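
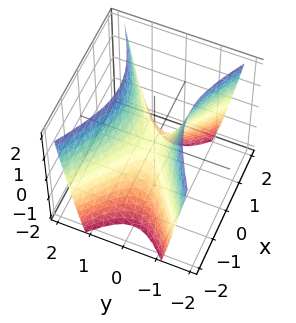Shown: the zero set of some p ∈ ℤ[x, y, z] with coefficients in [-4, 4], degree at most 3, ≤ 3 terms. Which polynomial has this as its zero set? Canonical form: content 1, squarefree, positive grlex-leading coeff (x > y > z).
x^2 - 2*y^2 + z

The degree is 2 — a hyperbolic paraboloid; a quadric.
Symmetries: mirror symmetry x ↦ −x ⇒ only even powers of x; mirror symmetry y ↦ −y ⇒ only even powers of y.
Against the integer gridlines: it crosses the y-axis at the gridline y = 0; one x-axis crossing is at x = 0.
Matching integer coefficients to the picture gives p.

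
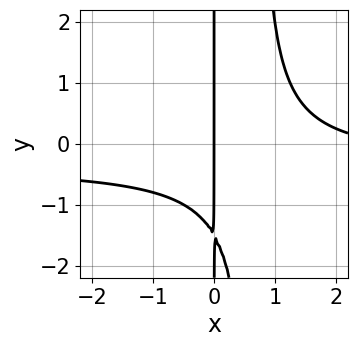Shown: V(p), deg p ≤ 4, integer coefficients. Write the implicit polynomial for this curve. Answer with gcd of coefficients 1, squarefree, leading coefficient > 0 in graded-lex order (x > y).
3*x^2*y + x^2 - 2*x*y - 3*x

The degree is 3 — no degree-2 curve has this shape.
From the axis intercepts and sections: it crosses the x-axis at the gridline x = 0; the visible y-axis segment lies entirely on the curve.
The integer polynomial consistent with all of this is the stated p.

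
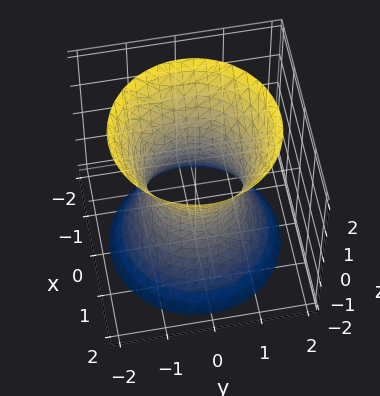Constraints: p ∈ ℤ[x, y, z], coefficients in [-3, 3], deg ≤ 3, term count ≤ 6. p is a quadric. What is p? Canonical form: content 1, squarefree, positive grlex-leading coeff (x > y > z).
2*x^2 + 2*y^2 - z^2 - 2

1. Degree: one connected sheet with a waist; a quadric, so deg p = 2.
2. Symmetries: rotational symmetry about the z-axis ⇒ p depends on x, y only through x² + y²; it's symmetric under z → −z, forcing even powers of z.
3. Checking where it meets the axes: the x-axis gridline crossings are at x ∈ {-1, 1}; a circular section at z = 2 has radius between 1 and 2; the surface avoids every integer z-axis point in the box.
4. The integer polynomial consistent with all of this is the stated p. Check: (0, 1, 0) on the y-axis lies on the surface, and p(0, 1, 0) = 0. ✓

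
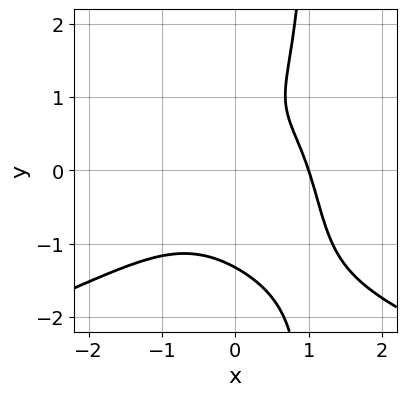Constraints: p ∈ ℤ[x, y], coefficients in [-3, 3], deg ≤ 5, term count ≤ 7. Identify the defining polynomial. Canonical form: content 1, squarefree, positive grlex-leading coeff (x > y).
deg p = 4. No degree-3 curve has this shape.
From the visible intercepts: it crosses the x-axis at the gridline x = 1.
These observations pin down the coefficients.

x*y^3 + x^3 - y^3 + y - 1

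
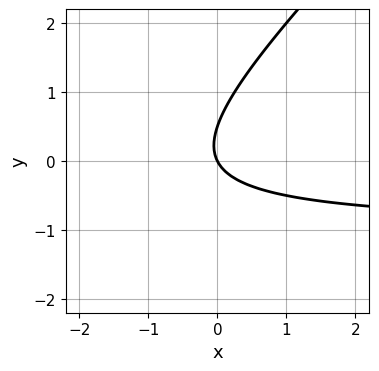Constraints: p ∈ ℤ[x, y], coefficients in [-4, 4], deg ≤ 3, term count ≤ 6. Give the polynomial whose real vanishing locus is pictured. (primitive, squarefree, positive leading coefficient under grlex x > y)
2*x*y - 2*y^2 + 2*x + y

1. The degree is 2 — no degree-1 curve has this shape.
2. Reading off the gridlines: it meets the y-axis at y = 0 (among the integer gridlines); one x-axis crossing is at x = 0.
3. Putting this together gives p.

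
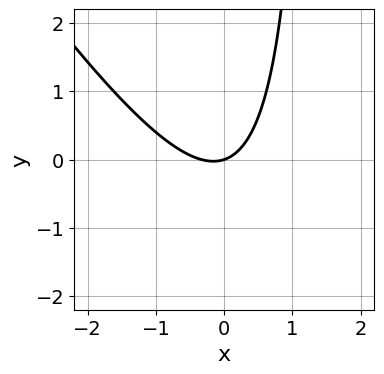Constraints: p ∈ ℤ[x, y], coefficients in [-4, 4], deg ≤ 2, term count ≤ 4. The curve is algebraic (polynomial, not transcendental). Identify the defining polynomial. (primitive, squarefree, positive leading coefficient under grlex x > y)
3*x^2 + 2*x*y + x - 3*y

1. deg p = 2.
2. Against the integer gridlines: it crosses the x-axis at the gridline x = 0; one y-axis crossing is at y = 0.
3. Solving for integer coefficients yields p as stated.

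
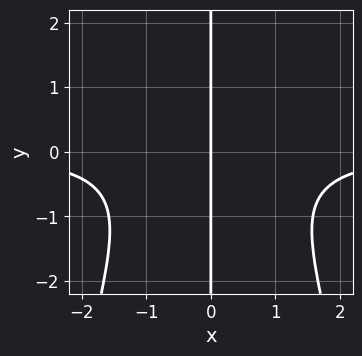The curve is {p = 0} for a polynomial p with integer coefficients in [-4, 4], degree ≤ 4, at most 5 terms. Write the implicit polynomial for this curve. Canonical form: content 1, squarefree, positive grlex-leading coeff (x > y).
Degree: no degree-3 curve has this shape, so deg p = 4.
Checking where it meets the axes: one x-axis crossing is at x = 0; every point of the y-axis in the box is on the curve.
Together with the visible shape, these determine p as stated.

2*x^3*y + 2*x*y^2 + 3*x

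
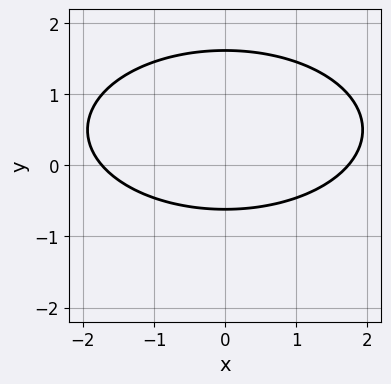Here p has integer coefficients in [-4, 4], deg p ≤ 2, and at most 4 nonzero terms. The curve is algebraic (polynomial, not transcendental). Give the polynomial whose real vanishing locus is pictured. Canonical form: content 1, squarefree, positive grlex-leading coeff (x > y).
(a) Degree: no degree-1 curve has this shape, so deg p = 2.
(b) Symmetries: mirror symmetry x ↦ −x ⇒ only even powers of x.
(c) Assembling these constraints gives the stated polynomial.

x^2 + 3*y^2 - 3*y - 3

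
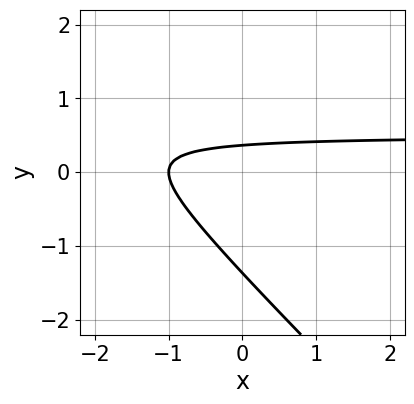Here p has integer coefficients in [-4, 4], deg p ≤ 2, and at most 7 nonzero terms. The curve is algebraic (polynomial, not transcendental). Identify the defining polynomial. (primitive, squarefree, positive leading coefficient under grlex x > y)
2*x*y + 2*y^2 - x + 2*y - 1

1. The degree is 2 — a generic line meets the curve in up to 2 points.
2. Checking where it meets the axes: it meets the x-axis at x = -1 (among the integer gridlines).
3. Fitting integer coefficients to these (and the overall shape) gives p.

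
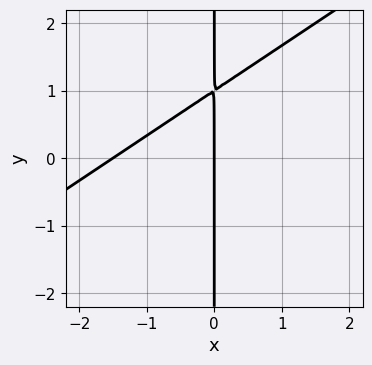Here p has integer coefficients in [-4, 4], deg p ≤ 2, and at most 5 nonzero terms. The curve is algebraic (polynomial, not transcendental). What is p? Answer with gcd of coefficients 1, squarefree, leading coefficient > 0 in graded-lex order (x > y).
First, the degree is 2 — no degree-1 curve has this shape.
Next, against the integer gridlines: it meets the x-axis at x = 0 (among the integer gridlines); every point of the y-axis in the box is on the curve.
Finally, solving for integer coefficients yields p as stated.

2*x^2 - 3*x*y + 3*x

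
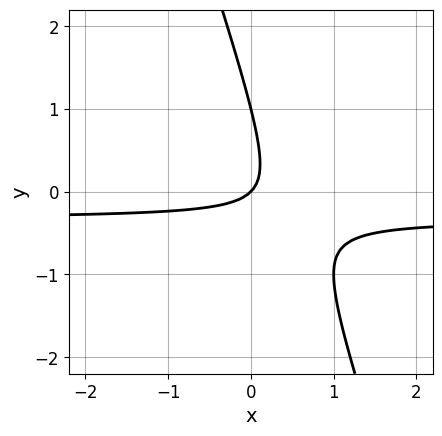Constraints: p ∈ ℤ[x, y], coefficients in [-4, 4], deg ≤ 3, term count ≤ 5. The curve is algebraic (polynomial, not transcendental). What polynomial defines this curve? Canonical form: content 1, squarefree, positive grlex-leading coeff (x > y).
Degree: no degree-1 curve has this shape, so deg p = 2.
Against the integer gridlines: it crosses the x-axis at the gridline x = 0; the y-axis gridline crossings are at y ∈ {0, 1}.
These observations pin down the coefficients.

3*x*y + y^2 + x - y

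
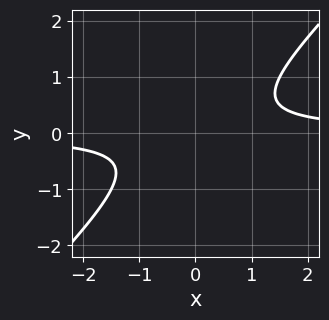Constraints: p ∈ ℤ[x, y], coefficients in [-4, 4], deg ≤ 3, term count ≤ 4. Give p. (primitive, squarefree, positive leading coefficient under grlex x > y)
2*x*y - 2*y^2 - 1

(a) The degree is 2 — a generic line meets the curve in up to 2 points.
(b) From the visible intercepts: the curve avoids every integer y-axis point in the box; it misses every integer gridline on the x-axis.
(c) Solving for integer coefficients yields p as stated.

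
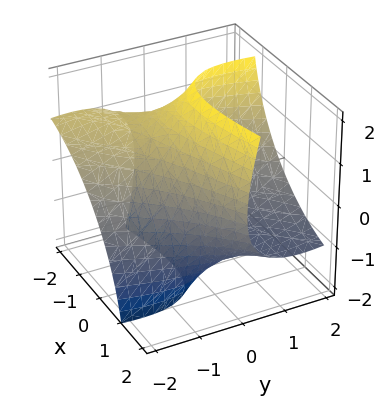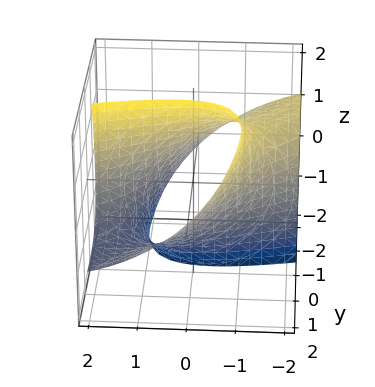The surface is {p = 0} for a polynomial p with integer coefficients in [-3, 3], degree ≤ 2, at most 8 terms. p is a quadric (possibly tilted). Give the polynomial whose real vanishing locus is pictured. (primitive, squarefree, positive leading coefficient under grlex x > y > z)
x^2 - 3*x*y + y^2 - 3*y*z + z^2 - 3

The degree is 2 — no degree-1 surface has this shape.
The integer polynomial consistent with all of this is the stated p.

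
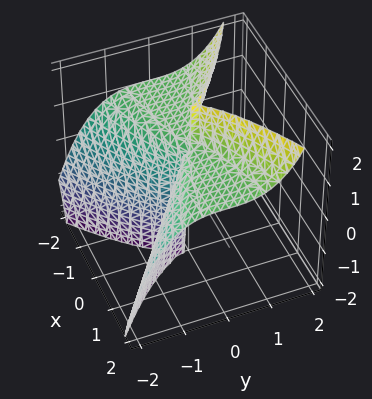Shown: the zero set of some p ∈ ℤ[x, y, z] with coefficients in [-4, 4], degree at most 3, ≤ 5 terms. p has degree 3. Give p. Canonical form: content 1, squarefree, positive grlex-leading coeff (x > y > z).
x^2*z - y^3 - x^2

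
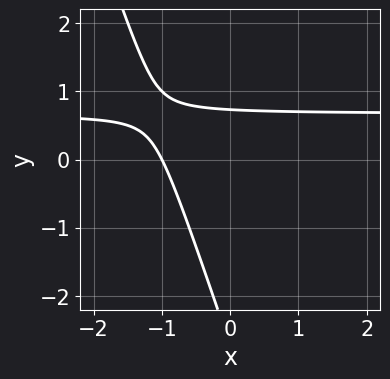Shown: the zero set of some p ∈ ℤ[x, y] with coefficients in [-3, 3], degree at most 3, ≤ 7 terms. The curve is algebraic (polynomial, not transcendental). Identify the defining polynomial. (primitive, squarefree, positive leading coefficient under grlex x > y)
3*x*y + y^2 - 2*x + 2*y - 2

1. The degree is 2 — no degree-1 curve has this shape.
2. From the visible intercepts: it crosses the x-axis at the gridline x = -1.
3. Putting this together gives p.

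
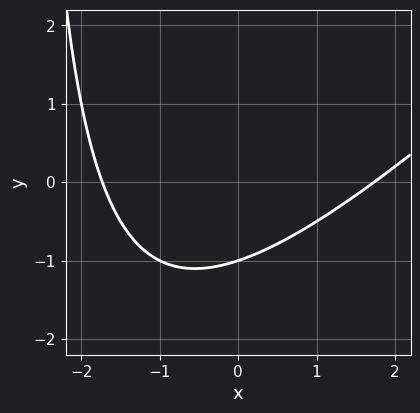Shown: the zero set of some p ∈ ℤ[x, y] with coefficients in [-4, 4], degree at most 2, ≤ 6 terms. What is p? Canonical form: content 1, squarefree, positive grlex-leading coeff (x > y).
1. Degree: no degree-1 curve has this shape, so deg p = 2.
2. From the visible intercepts: it meets the y-axis at y = -1 (among the integer gridlines).
3. These observations pin down the coefficients.

x^2 - x*y - 3*y - 3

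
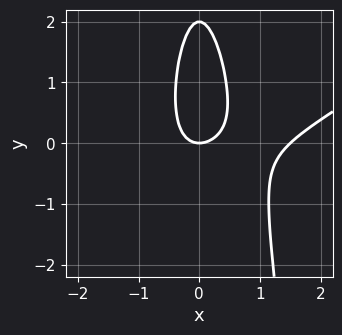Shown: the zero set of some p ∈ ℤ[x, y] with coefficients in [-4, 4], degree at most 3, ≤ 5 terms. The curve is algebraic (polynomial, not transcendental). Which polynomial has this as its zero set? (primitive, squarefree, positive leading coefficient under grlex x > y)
1. Degree: no degree-2 curve has this shape, so deg p = 3.
2. Reading off the gridlines: among the integer gridlines, it crosses the y-axis at y ∈ {0, 2}; it crosses the x-axis at the gridline x = 0.
3. Together with the visible shape, these determine p as stated.

2*x^3 - 3*x^2*y - 3*x^2 - y^2 + 2*y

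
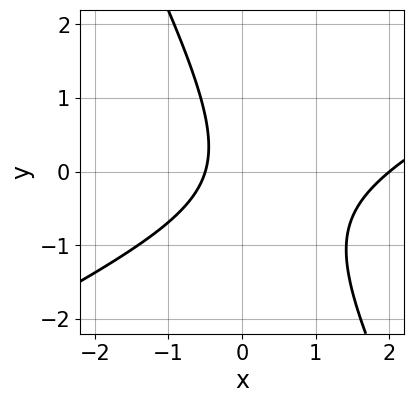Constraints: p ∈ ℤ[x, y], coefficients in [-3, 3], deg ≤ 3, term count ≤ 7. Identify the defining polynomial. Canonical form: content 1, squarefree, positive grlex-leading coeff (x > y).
(a) deg p = 2.
(b) From the visible intercepts: it crosses the x-axis at the gridline x = 2; no y-intercept at any integer in the box.
(c) Solving for integer coefficients yields p as stated.

2*x^2 - 3*x*y - 2*y^2 - 3*x - 2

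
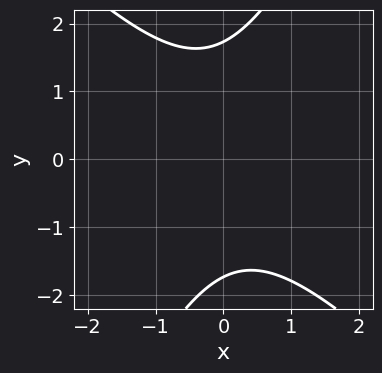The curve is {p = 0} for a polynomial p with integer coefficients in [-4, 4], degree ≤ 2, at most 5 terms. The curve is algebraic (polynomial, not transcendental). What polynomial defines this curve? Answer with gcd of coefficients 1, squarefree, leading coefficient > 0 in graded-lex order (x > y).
2*x^2 + x*y - y^2 + 3

(a) deg p = 2.
(b) From the visible intercepts: it misses every integer gridline on the x-axis.
(c) Fitting integer coefficients to these (and the overall shape) gives p.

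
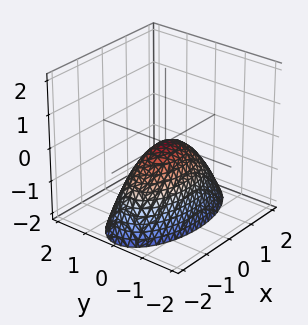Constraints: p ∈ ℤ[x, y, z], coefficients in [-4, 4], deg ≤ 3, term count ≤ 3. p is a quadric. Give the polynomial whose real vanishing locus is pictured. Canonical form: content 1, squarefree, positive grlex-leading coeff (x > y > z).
The degree is 2 — a single bowl opening along one axis; a quadric.
Symmetries: the y ↦ −y reflection is a symmetry, so y appears only in even powers; it's symmetric under x → −x, forcing even powers of x.
Observable constraints: it crosses the x-axis at the gridline x = 0; it crosses the y-axis at the gridline y = 0.
Fitting integer coefficients to these (and the overall shape) gives p.

x^2 + 3*y^2 + 2*z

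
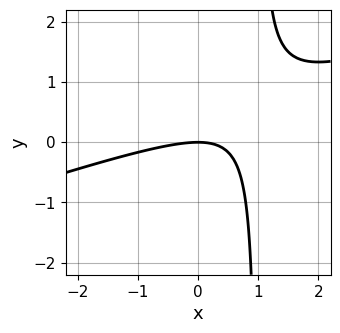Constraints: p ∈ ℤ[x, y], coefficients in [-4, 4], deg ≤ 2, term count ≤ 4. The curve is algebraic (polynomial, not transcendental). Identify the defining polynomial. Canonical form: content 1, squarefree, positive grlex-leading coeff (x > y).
x^2 - 3*x*y + 3*y

1. deg p = 2. The shape is more complex than any degree-1 curve.
2. From the axis intercepts and sections: one y-axis crossing is at y = 0; it crosses the x-axis at the gridline x = 0.
3. Fitting integer coefficients to these (and the overall shape) gives p.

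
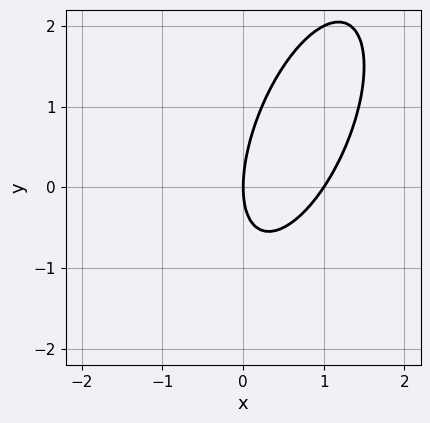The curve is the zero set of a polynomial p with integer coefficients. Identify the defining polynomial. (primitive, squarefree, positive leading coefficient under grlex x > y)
3*x^2 - 2*x*y + y^2 - 3*x

First, the degree is 2 — the shape is more complex than any degree-1 curve.
Next, checking where it meets the axes: it meets the y-axis at y = 0 (among the integer gridlines); among the integer gridlines, it crosses the x-axis at x ∈ {0, 1}.
Finally, the integer polynomial consistent with all of this is the stated p.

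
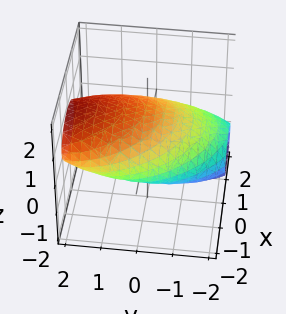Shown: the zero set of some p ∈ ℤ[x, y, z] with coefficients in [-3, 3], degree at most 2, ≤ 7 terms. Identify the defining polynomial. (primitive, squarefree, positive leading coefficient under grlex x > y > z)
deg p = 2. The shape is more complex than any degree-1 surface.
Observable constraints: the z-axis gridline crossings are at z ∈ {-1, 1}.
Assembling these constraints gives the stated polynomial.

x^2 + x*y + y^2 - 2*y*z + 2*z^2 - 2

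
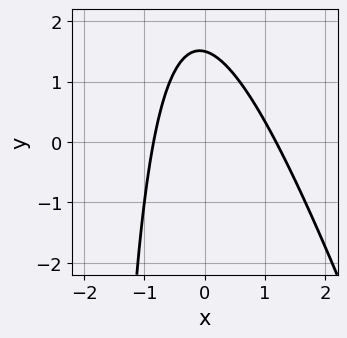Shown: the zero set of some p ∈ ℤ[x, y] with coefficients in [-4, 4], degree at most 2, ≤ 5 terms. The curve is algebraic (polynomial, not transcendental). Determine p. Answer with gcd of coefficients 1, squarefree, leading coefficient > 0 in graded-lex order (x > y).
3*x^2 + x*y - x + 2*y - 3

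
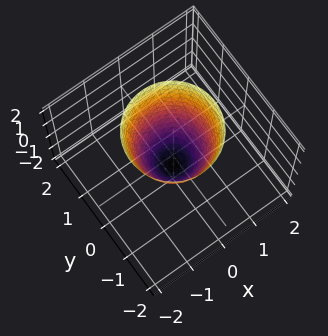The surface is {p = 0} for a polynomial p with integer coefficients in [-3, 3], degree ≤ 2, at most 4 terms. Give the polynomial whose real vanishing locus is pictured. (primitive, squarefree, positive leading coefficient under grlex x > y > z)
First, deg p = 2. No degree-1 surface has this shape.
Then, symmetry: the surface is invariant under rotation about z: p = q(x² + y², z).
Next, from the visible intercepts: a circular section at z = 2 has radius between 1 and 2; one z-axis crossing is at z = -1.
Finally, solving for integer coefficients yields p as stated.

2*x^2 + 2*y^2 - z - 1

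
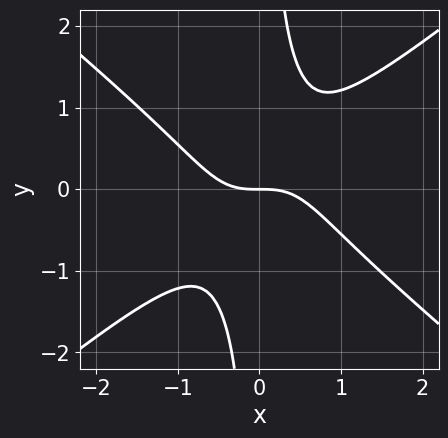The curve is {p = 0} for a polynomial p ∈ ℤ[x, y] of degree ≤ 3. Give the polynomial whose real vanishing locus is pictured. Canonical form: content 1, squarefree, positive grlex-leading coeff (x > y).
2*x^3 - 3*x*y^2 + 2*y

(a) deg p = 3.
(b) Reading off the gridlines: it crosses the y-axis at the gridline y = 0; it meets the x-axis at x = 0 (among the integer gridlines).
(c) Putting this together gives p.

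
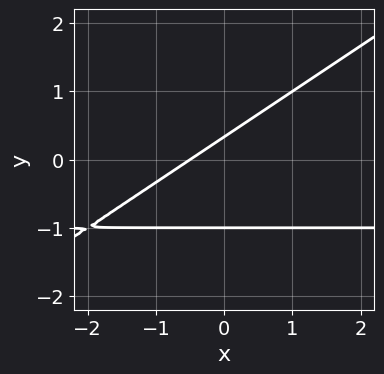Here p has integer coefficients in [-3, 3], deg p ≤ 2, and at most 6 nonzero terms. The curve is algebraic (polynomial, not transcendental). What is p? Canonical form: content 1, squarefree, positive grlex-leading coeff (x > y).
1. The degree is 2 — a generic line meets the curve in up to 2 points.
2. Against the integer gridlines: one y-axis crossing is at y = -1.
3. Fitting integer coefficients to these (and the overall shape) gives p.

2*x*y - 3*y^2 + 2*x - 2*y + 1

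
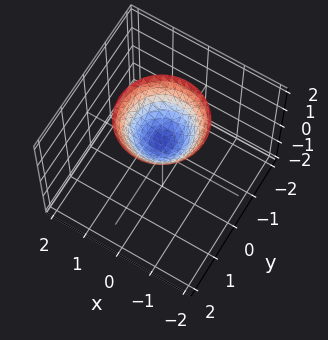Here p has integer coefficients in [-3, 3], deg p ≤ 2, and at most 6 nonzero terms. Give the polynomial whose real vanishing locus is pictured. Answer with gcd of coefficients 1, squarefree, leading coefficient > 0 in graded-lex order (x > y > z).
3*x^2 + 3*y^2 - 3*z + 2

Degree: no degree-1 surface has this shape, so deg p = 2.
Symmetry: every cross-section ⟂ z is a circle, so x, y appear only via x² + y².
Against the integer gridlines: no x-intercept at any integer in the box; a circular section at z = 2 has radius between 1 and 2; no y-intercept at any integer in the box.
These observations pin down the coefficients.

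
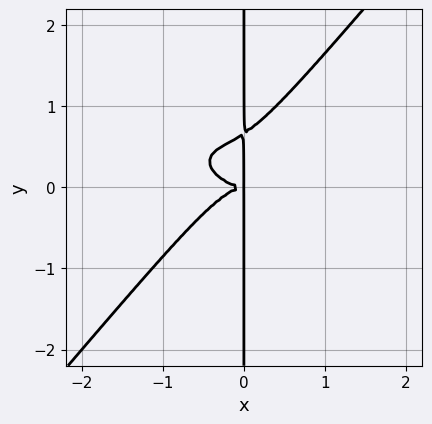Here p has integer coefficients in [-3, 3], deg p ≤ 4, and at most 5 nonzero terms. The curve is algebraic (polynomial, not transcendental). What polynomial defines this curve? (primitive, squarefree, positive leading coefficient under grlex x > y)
x^4 + x^3*y + 2*x^2*y^2 - 3*x*y^3 + 2*x*y^2

(a) deg p = 4. No degree-3 curve has this shape.
(b) Checking where it meets the axes: the visible y-axis segment lies entirely on the curve.
(c) Assembling these constraints gives the stated polynomial.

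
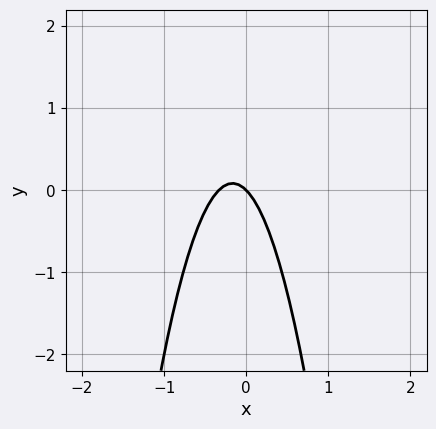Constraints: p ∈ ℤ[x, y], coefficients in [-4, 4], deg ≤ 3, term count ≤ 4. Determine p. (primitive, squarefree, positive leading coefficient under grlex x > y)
deg p = 2.
Checking where it meets the axes: it crosses the y-axis at the gridline y = 0; it crosses the x-axis at the gridline x = 0.
The integer polynomial consistent with all of this is the stated p.

3*x^2 + x + y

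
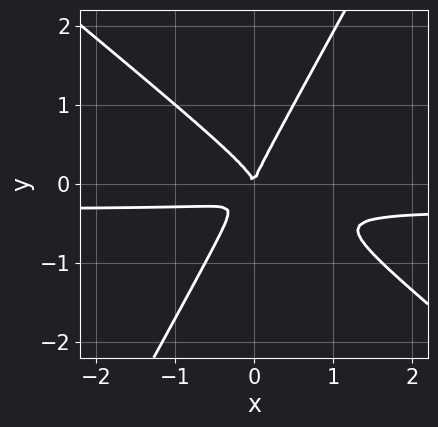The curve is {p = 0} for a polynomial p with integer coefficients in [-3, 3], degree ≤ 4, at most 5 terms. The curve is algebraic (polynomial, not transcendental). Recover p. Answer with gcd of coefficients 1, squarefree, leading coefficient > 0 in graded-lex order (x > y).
(a) deg p = 3.
(b) Reading off the gridlines: it crosses the x-axis at the gridline x = 0; it meets the y-axis at y = 0 (among the integer gridlines).
(c) Assembling these constraints gives the stated polynomial.

3*x^2*y + 2*x*y^2 - 2*y^3 + x^2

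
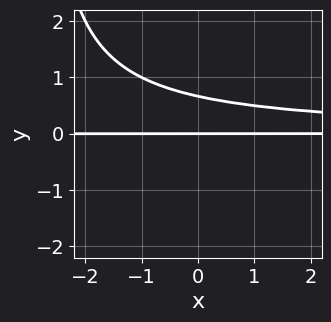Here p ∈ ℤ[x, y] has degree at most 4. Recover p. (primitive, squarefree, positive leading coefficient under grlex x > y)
1. deg p = 3.
2. From the axis intercepts and sections: every point of the x-axis in the box is on the curve; one y-axis crossing is at y = 0.
3. Putting this together gives p.

x*y^2 + 3*y^2 - 2*y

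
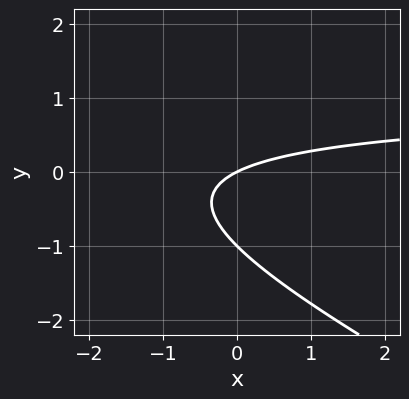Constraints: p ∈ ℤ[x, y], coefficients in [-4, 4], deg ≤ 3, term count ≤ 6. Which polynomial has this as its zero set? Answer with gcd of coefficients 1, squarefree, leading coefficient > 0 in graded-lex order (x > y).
x*y + 2*y^2 - x + 2*y

1. deg p = 2.
2. From the visible intercepts: it crosses the x-axis at the gridline x = 0; among the integer gridlines, it crosses the y-axis at y ∈ {-1, 0}.
3. These observations pin down the coefficients.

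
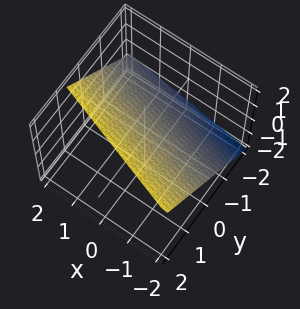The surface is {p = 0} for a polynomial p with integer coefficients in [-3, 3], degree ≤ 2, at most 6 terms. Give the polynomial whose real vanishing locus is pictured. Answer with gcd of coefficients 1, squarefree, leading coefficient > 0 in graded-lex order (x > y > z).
x + 3*y - 3*z + 2

1. The degree is 1 — every cross-section is a straight line — this is a plane.
2. Checking where it meets the axes: it meets the x-axis at x = -2 (among the integer gridlines).
3. Fitting integer coefficients to these (and the overall shape) gives p.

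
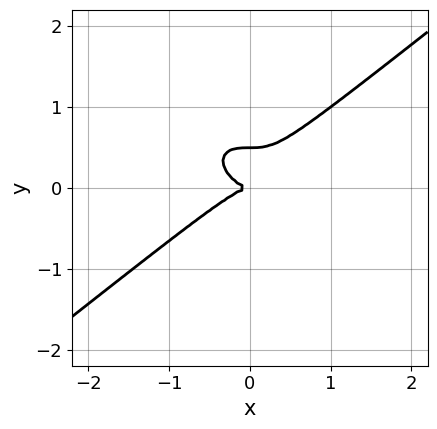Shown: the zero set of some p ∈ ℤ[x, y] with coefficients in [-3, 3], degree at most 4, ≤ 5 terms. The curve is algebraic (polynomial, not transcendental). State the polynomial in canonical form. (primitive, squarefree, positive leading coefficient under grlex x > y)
x^3 - 2*y^3 + y^2

The degree is 3 — a generic line meets the curve in up to 3 points.
Against the integer gridlines: one x-axis crossing is at x = 0; one y-axis crossing is at y = 0.
Matching integer coefficients to the picture gives p.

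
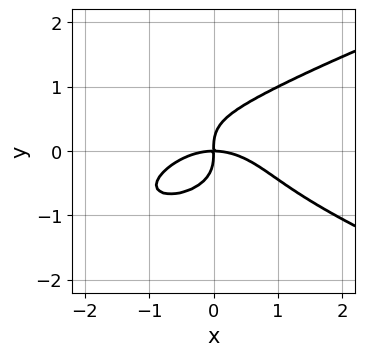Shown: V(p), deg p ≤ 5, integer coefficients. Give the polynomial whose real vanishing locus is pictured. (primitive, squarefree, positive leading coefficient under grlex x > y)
3*y^4 - x^3 - 2*x*y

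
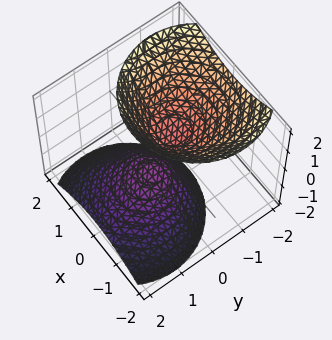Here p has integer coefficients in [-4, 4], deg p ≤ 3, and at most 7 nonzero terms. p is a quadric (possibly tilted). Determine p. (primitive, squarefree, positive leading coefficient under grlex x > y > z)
3*x^2 + 3*y^2 + 3*y*z - 2*z^2 + 1

(a) I count 2 distinct pieces. Treating them together as one polynomial.
(b) The degree is 2 — the shape is more complex than any degree-1 surface.
(c) Against the integer gridlines: no y-intercept at any integer in the box; it misses every integer gridline on the x-axis.
(d) Assembling these constraints gives the stated polynomial.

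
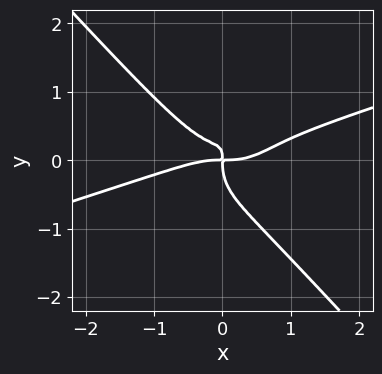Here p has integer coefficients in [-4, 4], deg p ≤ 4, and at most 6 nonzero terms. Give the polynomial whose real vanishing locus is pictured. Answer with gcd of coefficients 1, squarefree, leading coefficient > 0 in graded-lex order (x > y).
x^4 - 3*x^3*y - 3*y^4 + 3*x*y^2 - x*y

deg p = 4.
Reading off the gridlines: it meets the y-axis at y = 0 (among the integer gridlines); it meets the x-axis at x = 0 (among the integer gridlines).
Assembling these constraints gives the stated polynomial.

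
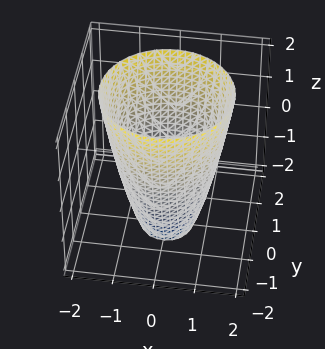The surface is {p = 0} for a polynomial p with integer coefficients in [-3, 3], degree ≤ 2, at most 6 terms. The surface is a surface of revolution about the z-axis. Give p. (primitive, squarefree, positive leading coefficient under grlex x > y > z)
First, the degree is 2 — no degree-1 surface has this shape.
Then, symmetry: every cross-section ⟂ z is a circle, so x, y appear only via x² + y².
Then, from the axis intercepts and sections: a circular section at z = 0 has radius between 1 and 2; the surface avoids every integer z-axis point in the box.
Finally, together with the visible shape, these determine p as stated.

2*x^2 + 2*y^2 - z - 3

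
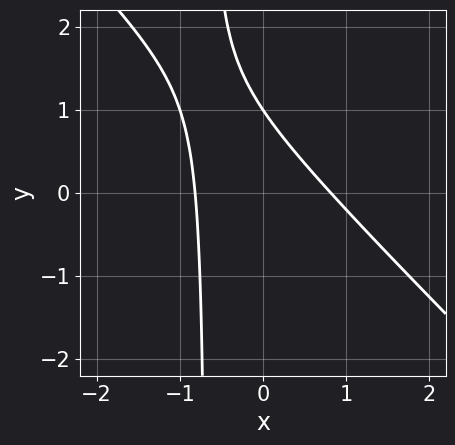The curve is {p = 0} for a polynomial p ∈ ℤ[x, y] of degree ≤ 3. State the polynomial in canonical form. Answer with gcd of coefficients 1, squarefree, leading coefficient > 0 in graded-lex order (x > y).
3*x^2 + 3*x*y + 2*y - 2

1. Degree: no degree-1 curve has this shape, so deg p = 2.
2. Checking where it meets the axes: it meets the y-axis at y = 1 (among the integer gridlines).
3. These observations pin down the coefficients.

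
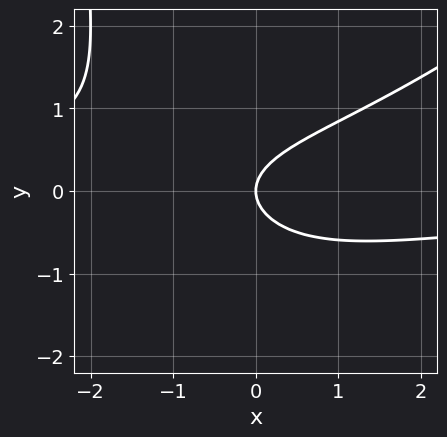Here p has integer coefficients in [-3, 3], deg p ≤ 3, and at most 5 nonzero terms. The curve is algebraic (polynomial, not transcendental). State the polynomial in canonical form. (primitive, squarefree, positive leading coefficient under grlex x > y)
x^2*y - x*y^2 - 3*y^2 + 2*x

(a) deg p = 3.
(b) Checking where it meets the axes: one x-axis crossing is at x = 0; it crosses the y-axis at the gridline y = 0.
(c) Putting this together gives p.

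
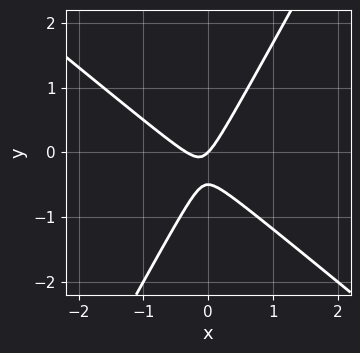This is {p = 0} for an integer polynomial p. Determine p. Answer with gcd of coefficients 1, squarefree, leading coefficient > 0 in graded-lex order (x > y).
3*x^2 + 2*x*y - 2*y^2 + x - y

1. deg p = 2.
2. From the visible intercepts: it meets the x-axis at x = 0 (among the integer gridlines); one y-axis crossing is at y = 0.
3. Fitting integer coefficients to these (and the overall shape) gives p.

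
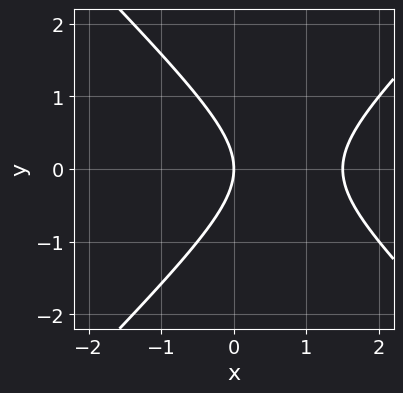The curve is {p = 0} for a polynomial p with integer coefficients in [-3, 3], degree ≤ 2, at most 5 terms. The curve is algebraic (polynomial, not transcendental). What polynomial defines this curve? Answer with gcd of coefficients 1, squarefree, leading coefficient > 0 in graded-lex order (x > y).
2*x^2 - 2*y^2 - 3*x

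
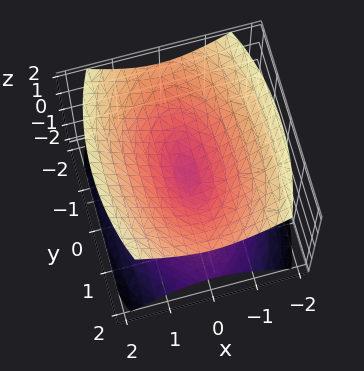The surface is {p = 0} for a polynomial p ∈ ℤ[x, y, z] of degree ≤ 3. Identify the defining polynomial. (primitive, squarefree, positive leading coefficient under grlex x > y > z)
3*x^2 + y^2 - 3*z^2

(a) I count 2 distinct pieces. Treating them together as one polynomial.
(b) The degree is 2 — a double cone through the origin; a quadric.
(c) Symmetries: the x ↦ −x reflection is a symmetry, so x appears only in even powers; the z ↦ −z reflection is a symmetry, so z appears only in even powers; the y ↦ −y reflection is a symmetry, so y appears only in even powers.
(d) From the axis intercepts and sections: it crosses the x-axis at the gridline x = 0; one y-axis crossing is at y = 0.
(e) Together with the visible shape, these determine p as stated.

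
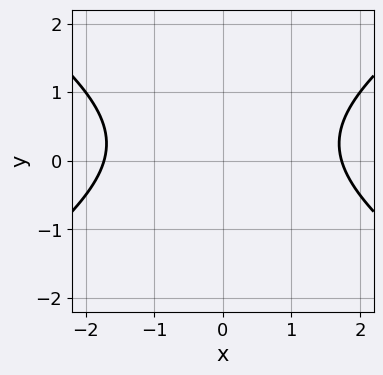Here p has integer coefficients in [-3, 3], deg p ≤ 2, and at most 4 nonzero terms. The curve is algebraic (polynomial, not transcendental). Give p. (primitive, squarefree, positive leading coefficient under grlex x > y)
deg p = 2. No degree-1 curve has this shape.
Symmetries: mirror symmetry x ↦ −x ⇒ only even powers of x.
Observable constraints: no y-intercept at any integer in the box.
The integer polynomial consistent with all of this is the stated p.

x^2 - 2*y^2 + y - 3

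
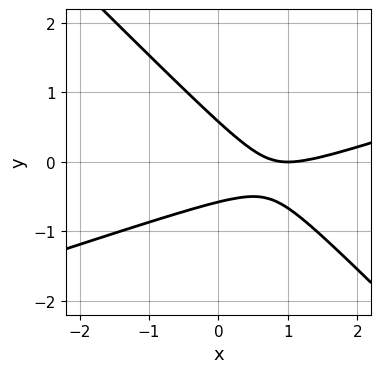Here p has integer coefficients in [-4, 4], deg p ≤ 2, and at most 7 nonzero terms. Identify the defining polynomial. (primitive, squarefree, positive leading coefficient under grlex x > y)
The degree is 2 — a generic line meets the curve in up to 2 points.
Reading off the gridlines: one x-axis crossing is at x = 1.
Solving for integer coefficients yields p as stated.

x^2 - 2*x*y - 3*y^2 - 2*x + 1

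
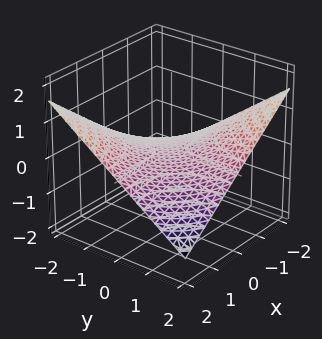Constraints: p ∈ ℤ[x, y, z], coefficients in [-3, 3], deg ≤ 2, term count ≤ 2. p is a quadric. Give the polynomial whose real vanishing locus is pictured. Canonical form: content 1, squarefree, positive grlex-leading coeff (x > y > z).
1. The degree is 2 — a saddle surface; a quadric.
2. Checking where it meets the axes: it meets the z-axis at z = 0 (among the integer gridlines); every point of the x-axis in the box is on the surface; the visible y-axis segment lies entirely on the surface.
3. Putting this together gives p.

x*y + 3*z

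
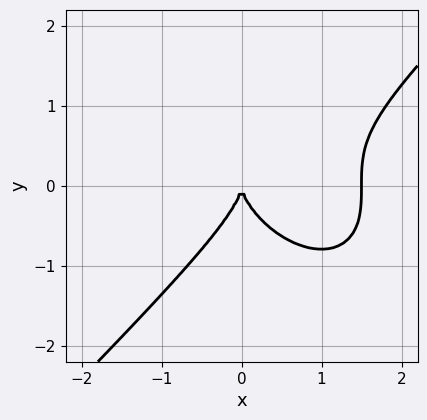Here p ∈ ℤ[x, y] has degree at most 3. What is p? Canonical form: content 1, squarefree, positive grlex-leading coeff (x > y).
1. The degree is 3 — the shape is more complex than any degree-2 curve.
2. From the visible intercepts: one y-axis crossing is at y = 0; one x-axis crossing is at x = 0.
3. Fitting integer coefficients to these (and the overall shape) gives p.

2*x^3 - 2*y^3 - 3*x^2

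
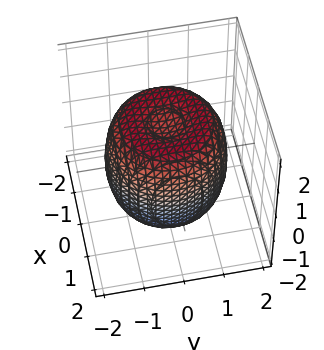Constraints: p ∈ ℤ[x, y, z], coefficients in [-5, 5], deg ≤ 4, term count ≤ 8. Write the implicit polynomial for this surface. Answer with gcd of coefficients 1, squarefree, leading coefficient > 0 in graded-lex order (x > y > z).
1. The degree is 4 — a generic line meets the surface in up to 4 points.
2. Symmetries: rotational symmetry about the z-axis ⇒ p depends on x, y only through x² + y².
3. From the axis intercepts and sections: a circular section at z = 0 has radius between 1 and 2.
4. Fitting integer coefficients to these (and the overall shape) gives p.

2*x^4 + 4*x^2*y^2 + 2*y^4 - 3*x^2 - 3*y^2 + 2*z^2 - 3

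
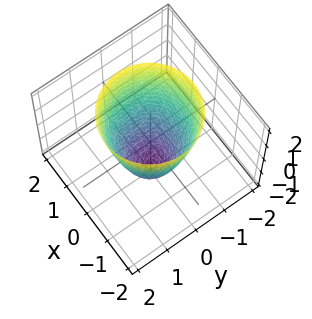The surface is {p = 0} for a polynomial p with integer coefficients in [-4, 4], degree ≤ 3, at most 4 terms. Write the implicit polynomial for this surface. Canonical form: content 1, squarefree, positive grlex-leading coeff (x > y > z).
2*x^2 + 2*y^2 - z - 2

(a) deg p = 2. The shape is more complex than any degree-1 surface.
(b) By symmetry, the z-axis is an axis of rotation, so x and y enter only as x² + y².
(c) From the visible intercepts: among the integer gridlines, it crosses the x-axis at x ∈ {-1, 1}; one z-axis crossing is at z = -2.
(d) Together with the visible shape, these determine p as stated. Check: (0, -1, 0) on the y-axis lies on the surface, and p(0, -1, 0) = 0. ✓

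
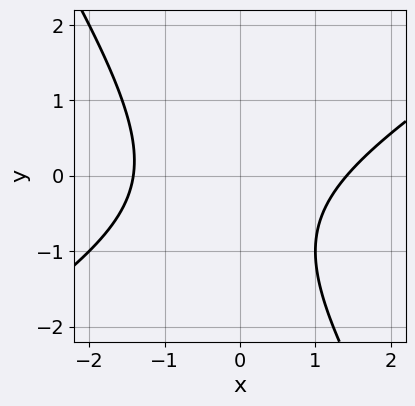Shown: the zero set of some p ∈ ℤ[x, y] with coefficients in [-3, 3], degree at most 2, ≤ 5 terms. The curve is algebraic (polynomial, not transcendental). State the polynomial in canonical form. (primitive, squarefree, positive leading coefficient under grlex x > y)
First, degree: a generic line meets the curve in up to 2 points, so deg p = 2.
Then, checking where it meets the axes: the curve avoids every integer y-axis point in the box.
Finally, solving for integer coefficients yields p as stated.

x^2 - x*y - y^2 - y - 2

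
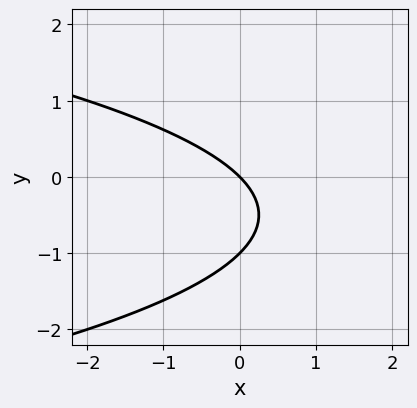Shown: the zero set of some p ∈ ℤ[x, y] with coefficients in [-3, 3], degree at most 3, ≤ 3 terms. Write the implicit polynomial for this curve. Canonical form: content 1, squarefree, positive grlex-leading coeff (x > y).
deg p = 2. No degree-1 curve has this shape.
Observable constraints: among the integer gridlines, it crosses the y-axis at y ∈ {-1, 0}; one x-axis crossing is at x = 0.
Assembling these constraints gives the stated polynomial.

y^2 + x + y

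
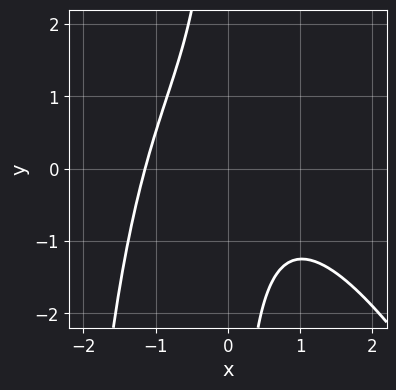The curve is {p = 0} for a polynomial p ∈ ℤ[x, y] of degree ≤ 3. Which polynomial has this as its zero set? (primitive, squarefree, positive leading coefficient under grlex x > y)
2*x^3 + x^2*y + 3*x*y + 3

1. Degree: the shape is more complex than any degree-2 curve, so deg p = 3.
2. Checking where it meets the axes: it misses every integer gridline on the y-axis.
3. Solving for integer coefficients yields p as stated.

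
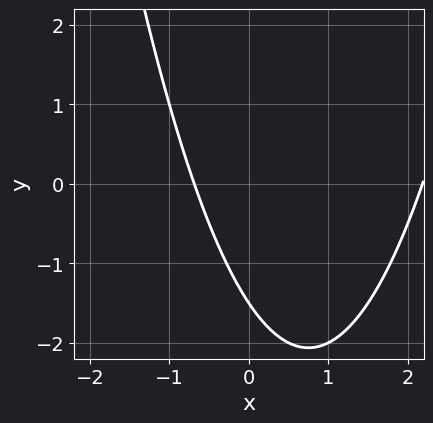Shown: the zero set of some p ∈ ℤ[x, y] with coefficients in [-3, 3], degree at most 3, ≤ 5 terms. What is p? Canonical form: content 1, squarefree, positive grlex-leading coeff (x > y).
First, the degree is 2 — a generic line meets the curve in up to 2 points.
Finally, the integer polynomial consistent with all of this is the stated p.

2*x^2 - 3*x - 2*y - 3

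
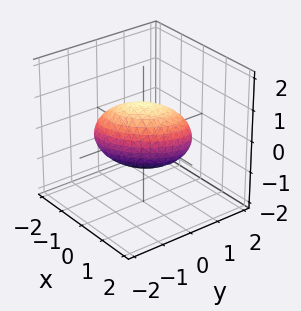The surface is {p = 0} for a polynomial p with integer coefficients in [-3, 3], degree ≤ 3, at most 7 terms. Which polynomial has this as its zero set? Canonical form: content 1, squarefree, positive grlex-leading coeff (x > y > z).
(a) deg p = 2. The shape is more complex than any degree-1 surface.
(b) Checking where it meets the axes: the y-axis gridline crossings are at y ∈ {-1, 1}; the z-axis gridline crossings are at z ∈ {-1, 1}; among the integer gridlines, it crosses the x-axis at x ∈ {-1, 1}.
(c) Together with the visible shape, these determine p as stated.

x^2 - x*y + y^2 + z^2 - 1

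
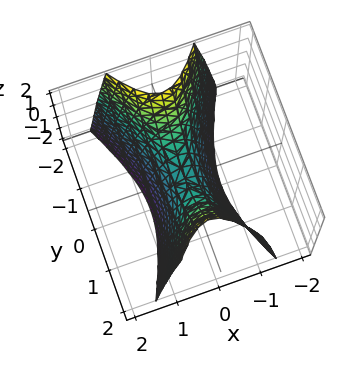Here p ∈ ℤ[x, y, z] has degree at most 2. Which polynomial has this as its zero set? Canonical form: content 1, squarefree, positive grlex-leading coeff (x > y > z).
3*x^2 - y^2 + z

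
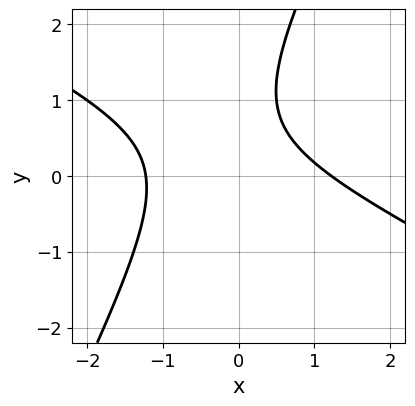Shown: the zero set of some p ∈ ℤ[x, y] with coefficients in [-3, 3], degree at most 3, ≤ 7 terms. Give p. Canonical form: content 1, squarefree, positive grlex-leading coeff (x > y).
2*x^2 + 3*x*y - 2*y^2 + 3*y - 3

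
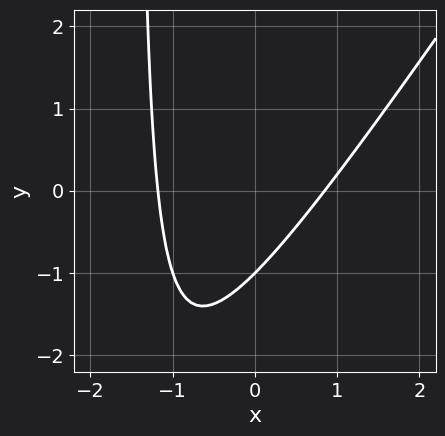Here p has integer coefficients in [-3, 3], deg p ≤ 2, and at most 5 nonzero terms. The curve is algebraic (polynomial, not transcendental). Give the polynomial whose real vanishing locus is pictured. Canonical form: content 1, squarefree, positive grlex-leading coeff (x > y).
1. Degree: no degree-1 curve has this shape, so deg p = 2.
2. Reading off the gridlines: it crosses the y-axis at the gridline y = -1.
3. The integer polynomial consistent with all of this is the stated p.

3*x^2 - 2*x*y + x - 3*y - 3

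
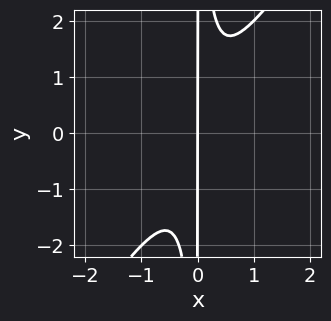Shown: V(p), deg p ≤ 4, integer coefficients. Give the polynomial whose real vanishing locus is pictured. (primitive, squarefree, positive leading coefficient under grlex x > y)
First, deg p = 3. A generic line meets the curve in up to 3 points.
Then, from the axis intercepts and sections: the visible y-axis segment lies entirely on the curve; it meets the x-axis at x = 0 (among the integer gridlines).
Finally, assembling these constraints gives the stated polynomial.

3*x^3 - 2*x^2*y + x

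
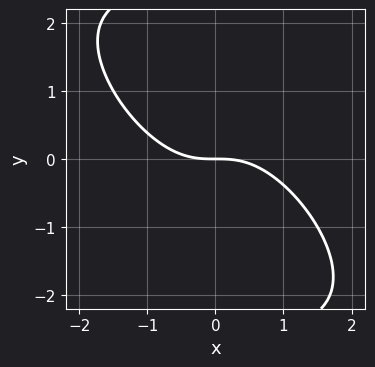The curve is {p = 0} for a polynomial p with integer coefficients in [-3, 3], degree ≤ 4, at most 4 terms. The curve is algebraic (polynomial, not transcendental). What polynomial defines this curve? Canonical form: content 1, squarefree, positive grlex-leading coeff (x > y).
2*x^3 + 3*x^2*y + 2*x*y^2 + 3*y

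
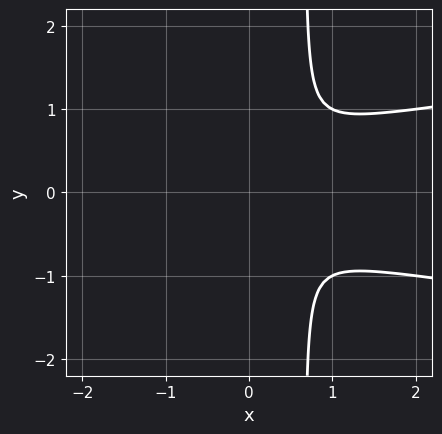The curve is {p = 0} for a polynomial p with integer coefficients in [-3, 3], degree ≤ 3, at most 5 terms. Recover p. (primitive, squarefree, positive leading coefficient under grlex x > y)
The degree is 3 — a generic line meets the curve in up to 3 points.
Symmetries: the y ↦ −y reflection is a symmetry, so y appears only in even powers.
Together with the visible shape, these determine p as stated.

3*x*y^2 - x^2 - 2*y^2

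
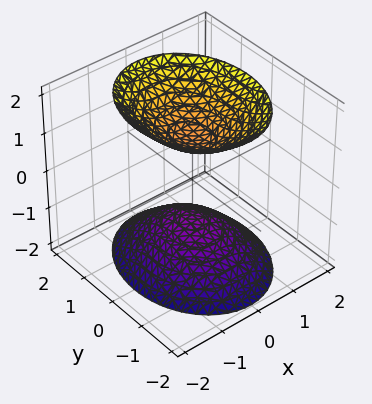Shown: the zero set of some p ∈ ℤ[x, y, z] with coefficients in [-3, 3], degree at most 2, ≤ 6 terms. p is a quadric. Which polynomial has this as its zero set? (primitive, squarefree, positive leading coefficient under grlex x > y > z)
3*x^2 + 2*y^2 - 2*z^2 + 2

The picture has 2 separate pieces. Treating them together as one polynomial.
The degree is 2 — two sheets facing apart; a quadric.
Symmetries: it's symmetric under x → −x, forcing even powers of x; mirror symmetry y ↦ −y ⇒ only even powers of y; mirror symmetry z ↦ −z ⇒ only even powers of z.
Observable constraints: no x-intercept at any integer in the box; no y-intercept at any integer in the box.
Matching integer coefficients to the picture gives p. Check: (0, 0, 1) on the z-axis lies on the surface, and p(0, 0, 1) = 0. ✓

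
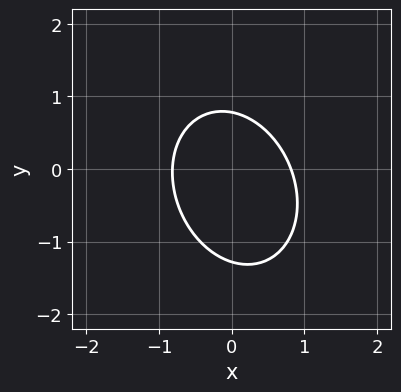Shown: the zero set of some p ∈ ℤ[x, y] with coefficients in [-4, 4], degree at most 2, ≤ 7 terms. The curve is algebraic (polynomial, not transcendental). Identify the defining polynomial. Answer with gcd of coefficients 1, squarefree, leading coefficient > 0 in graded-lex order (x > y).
3*x^2 + x*y + 2*y^2 + y - 2

(a) deg p = 2. The shape is more complex than any degree-1 curve.
(b) Matching integer coefficients to the picture gives p.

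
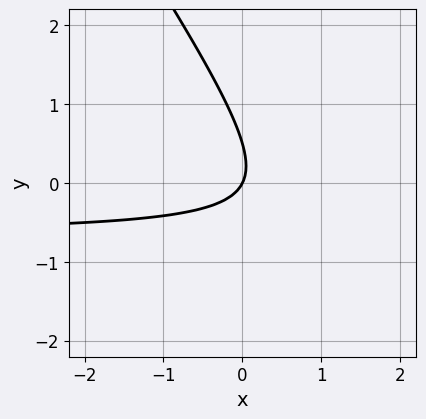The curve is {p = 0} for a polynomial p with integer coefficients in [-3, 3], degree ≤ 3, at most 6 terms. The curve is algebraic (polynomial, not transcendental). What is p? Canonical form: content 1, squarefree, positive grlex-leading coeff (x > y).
1. Degree: a generic line meets the curve in up to 2 points, so deg p = 2.
2. Observable constraints: one x-axis crossing is at x = 0; it crosses the y-axis at the gridline y = 0.
3. Matching integer coefficients to the picture gives p.

3*x*y + 2*y^2 + 2*x - y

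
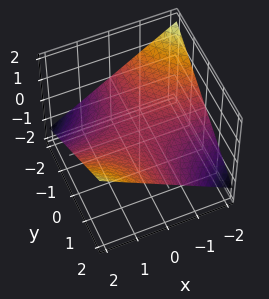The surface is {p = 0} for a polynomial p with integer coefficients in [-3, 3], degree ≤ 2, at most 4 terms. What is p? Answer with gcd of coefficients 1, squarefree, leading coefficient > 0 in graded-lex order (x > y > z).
(a) The degree is 2 — a hyperbolic paraboloid; a quadric.
(b) Checking where it meets the axes: every point of the y-axis in the box is on the surface; the visible x-axis segment lies entirely on the surface; it crosses the z-axis at the gridline z = 0.
(c) Assembling these constraints gives the stated polynomial.

x*y - 3*z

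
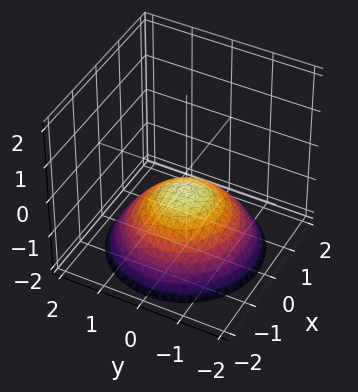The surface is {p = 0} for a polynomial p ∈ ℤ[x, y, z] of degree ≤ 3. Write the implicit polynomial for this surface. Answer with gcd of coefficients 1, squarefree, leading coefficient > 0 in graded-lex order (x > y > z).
Degree: no degree-1 surface has this shape, so deg p = 2.
By symmetry, every cross-section ⟂ z is a circle, so x, y appear only via x² + y².
Observable constraints: no y-intercept at any integer in the box; a circular section at z = -2 has radius between 1 and 2; it misses every integer gridline on the x-axis.
Solving for integer coefficients yields p as stated.

x^2 + y^2 + 2*z + 1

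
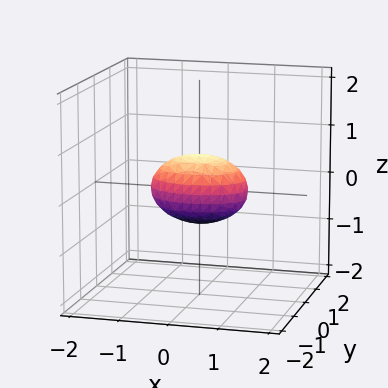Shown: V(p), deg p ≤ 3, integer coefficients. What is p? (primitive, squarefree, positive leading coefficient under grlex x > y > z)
First, degree: a closed, bounded, convex surface; a quadric, so deg p = 2.
Then, symmetries: it's symmetric under x → −x, forcing even powers of x; mirror symmetry y ↦ −y ⇒ only even powers of y; it's symmetric under z → −z, forcing even powers of z.
Then, from the axis intercepts and sections: the x-axis gridline crossings are at x ∈ {-1, 1}.
Finally, the integer polynomial consistent with all of this is the stated p.

x^2 + 2*y^2 + 2*z^2 - 1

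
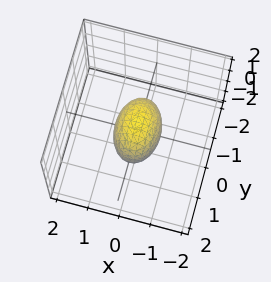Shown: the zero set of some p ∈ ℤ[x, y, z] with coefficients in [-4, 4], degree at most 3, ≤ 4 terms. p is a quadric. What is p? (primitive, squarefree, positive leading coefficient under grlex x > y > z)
First, degree: bounded and convex; a quadric, so deg p = 2.
Next, symmetries: the y ↦ −y reflection is a symmetry, so y appears only in even powers; it's symmetric under x → −x, forcing even powers of x; the z ↦ −z reflection is a symmetry, so z appears only in even powers.
Then, checking where it meets the axes: among the integer gridlines, it crosses the z-axis at z ∈ {-1, 1}; among the integer gridlines, it crosses the y-axis at y ∈ {-1, 1}.
Finally, fitting integer coefficients to these (and the overall shape) gives p.

2*x^2 + y^2 + z^2 - 1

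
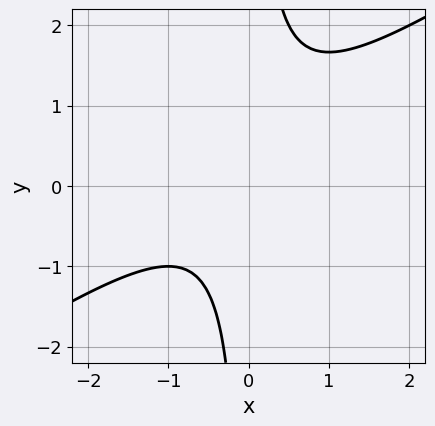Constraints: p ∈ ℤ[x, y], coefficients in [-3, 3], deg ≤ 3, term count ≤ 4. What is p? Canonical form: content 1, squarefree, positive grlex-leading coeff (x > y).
1. The degree is 2 — a generic line meets the curve in up to 2 points.
2. From the axis intercepts and sections: it misses every integer gridline on the y-axis; the curve avoids every integer x-axis point in the box.
3. Putting this together gives p.

2*x^2 - 3*x*y + x + 2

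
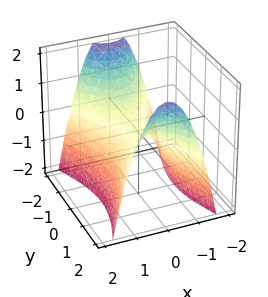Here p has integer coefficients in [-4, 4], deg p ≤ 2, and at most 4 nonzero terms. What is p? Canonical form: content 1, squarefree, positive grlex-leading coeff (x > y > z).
Degree: a saddle surface; a quadric, so deg p = 2.
Symmetries: it's symmetric under y → −y, forcing even powers of y; mirror symmetry x ↦ −x ⇒ only even powers of x.
Reading off the gridlines: it meets the z-axis at z = 0 (among the integer gridlines); one x-axis crossing is at x = 0; it meets the y-axis at y = 0 (among the integer gridlines).
Solving for integer coefficients yields p as stated.

3*x^2 - y^2 + 2*z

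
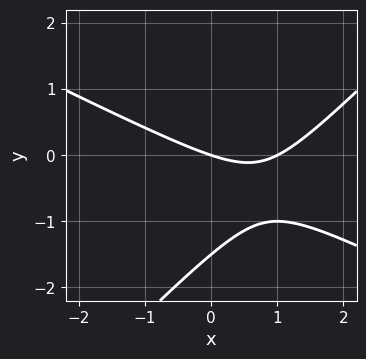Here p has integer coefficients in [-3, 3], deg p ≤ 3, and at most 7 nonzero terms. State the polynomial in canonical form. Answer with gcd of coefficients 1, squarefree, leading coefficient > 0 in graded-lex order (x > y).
x^2 + x*y - 2*y^2 - x - 3*y

First, the degree is 2 — no degree-1 curve has this shape.
Next, from the axis intercepts and sections: it meets the y-axis at y = 0 (among the integer gridlines); the x-axis gridline crossings are at x ∈ {0, 1}.
Finally, solving for integer coefficients yields p as stated.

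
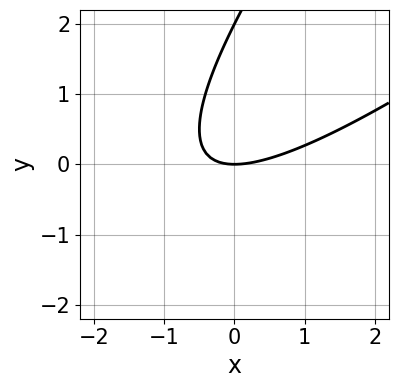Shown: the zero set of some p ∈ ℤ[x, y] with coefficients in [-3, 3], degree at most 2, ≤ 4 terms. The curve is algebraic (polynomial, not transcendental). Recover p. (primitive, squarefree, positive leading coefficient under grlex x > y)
x^2 - 2*x*y + y^2 - 2*y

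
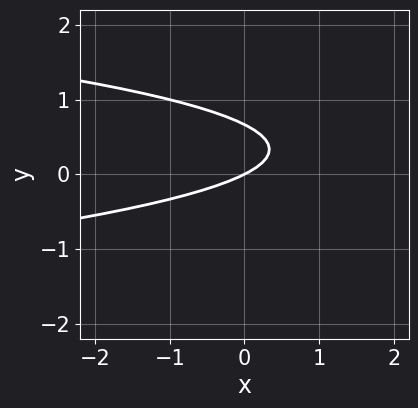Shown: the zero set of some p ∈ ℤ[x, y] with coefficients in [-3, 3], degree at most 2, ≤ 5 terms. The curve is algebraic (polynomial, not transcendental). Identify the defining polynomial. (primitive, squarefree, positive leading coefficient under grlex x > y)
(a) Degree: a generic line meets the curve in up to 2 points, so deg p = 2.
(b) Checking where it meets the axes: it meets the x-axis at x = 0 (among the integer gridlines); it meets the y-axis at y = 0 (among the integer gridlines).
(c) Matching integer coefficients to the picture gives p.

3*y^2 + x - 2*y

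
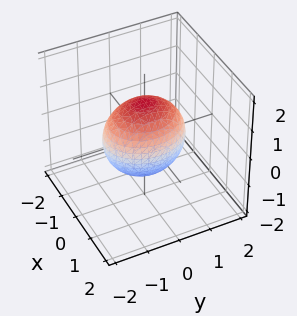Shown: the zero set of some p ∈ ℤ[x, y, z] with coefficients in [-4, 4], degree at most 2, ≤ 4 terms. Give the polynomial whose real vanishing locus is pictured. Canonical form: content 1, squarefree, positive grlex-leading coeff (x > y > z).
The degree is 2 — bounded and convex; a quadric.
Symmetries: the z ↦ −z reflection is a symmetry, so z appears only in even powers; it's symmetric under y → −y, forcing even powers of y; mirror symmetry x ↦ −x ⇒ only even powers of x.
Reading off the gridlines: among the integer gridlines, it crosses the x-axis at x ∈ {-1, 1}.
Putting this together gives p.

3*x^2 + 2*y^2 + 2*z^2 - 3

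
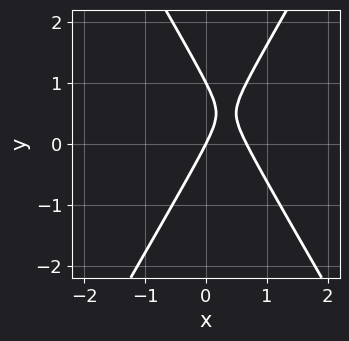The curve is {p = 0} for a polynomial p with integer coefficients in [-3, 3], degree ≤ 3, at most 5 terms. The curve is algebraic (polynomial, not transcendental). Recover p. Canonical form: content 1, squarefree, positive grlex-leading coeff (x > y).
3*x^2 - y^2 - 2*x + y

First, the degree is 2 — no degree-1 curve has this shape.
Next, checking where it meets the axes: the y-axis gridline crossings are at y ∈ {0, 1}; one x-axis crossing is at x = 0.
Finally, the integer polynomial consistent with all of this is the stated p.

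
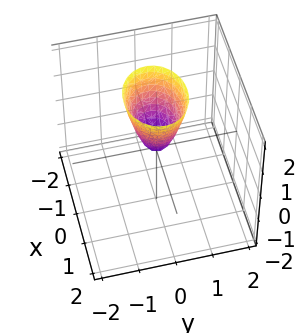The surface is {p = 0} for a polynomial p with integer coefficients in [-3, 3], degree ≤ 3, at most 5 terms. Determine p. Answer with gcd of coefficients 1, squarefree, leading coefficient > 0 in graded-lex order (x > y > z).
The degree is 2 — a single bowl opening along one axis; a quadric.
Symmetries: it's symmetric under x → −x, forcing even powers of x; the y ↦ −y reflection is a symmetry, so y appears only in even powers.
Against the integer gridlines: it crosses the x-axis at the gridline x = 0; it meets the y-axis at y = 0 (among the integer gridlines); one z-axis crossing is at z = 0.
The integer polynomial consistent with all of this is the stated p.

2*x^2 + 3*y^2 - z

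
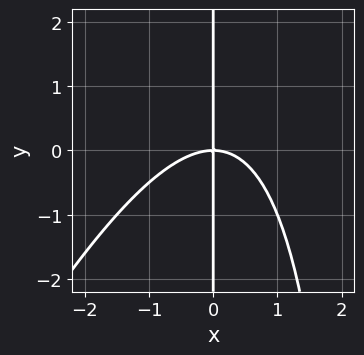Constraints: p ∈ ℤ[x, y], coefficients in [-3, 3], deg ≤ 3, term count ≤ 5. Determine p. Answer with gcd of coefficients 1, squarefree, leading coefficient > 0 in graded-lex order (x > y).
2*x^3 - x^2*y + 3*x*y

(a) The degree is 3 — the shape is more complex than any degree-2 curve.
(b) Against the integer gridlines: the visible y-axis segment lies entirely on the curve; it meets the x-axis at x = 0 (among the integer gridlines).
(c) Solving for integer coefficients yields p as stated.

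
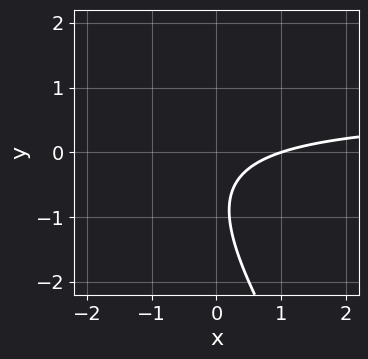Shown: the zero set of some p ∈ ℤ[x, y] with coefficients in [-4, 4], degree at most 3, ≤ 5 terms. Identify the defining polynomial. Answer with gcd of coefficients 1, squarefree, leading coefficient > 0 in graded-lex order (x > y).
3*x*y + 2*y^2 - 2*x + 3*y + 2

1. The degree is 2 — the shape is more complex than any degree-1 curve.
2. Against the integer gridlines: one x-axis crossing is at x = 1; no y-intercept at any integer in the box.
3. Fitting integer coefficients to these (and the overall shape) gives p.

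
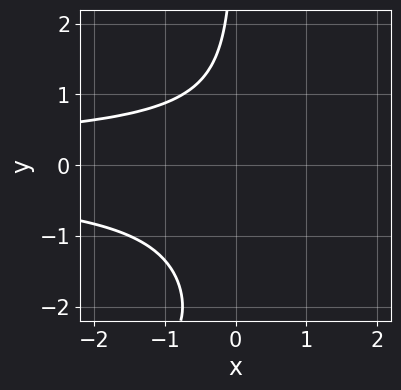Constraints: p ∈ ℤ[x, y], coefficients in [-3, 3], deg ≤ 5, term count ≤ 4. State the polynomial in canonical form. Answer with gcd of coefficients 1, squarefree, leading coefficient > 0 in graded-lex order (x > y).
x*y^3 + 3*x*y^2 + 3

deg p = 4. The shape is more complex than any degree-3 curve.
Observable constraints: it misses every integer gridline on the x-axis; the curve avoids every integer y-axis point in the box.
These observations pin down the coefficients.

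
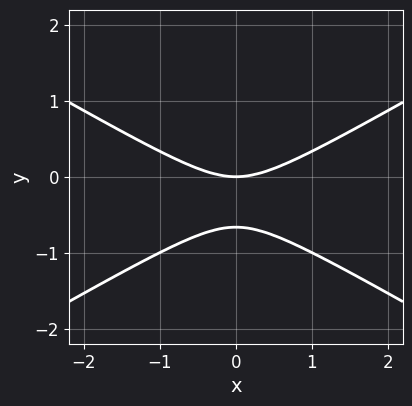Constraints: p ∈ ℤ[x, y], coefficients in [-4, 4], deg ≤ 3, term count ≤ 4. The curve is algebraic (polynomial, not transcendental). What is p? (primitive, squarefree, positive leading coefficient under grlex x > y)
x^2 - 3*y^2 - 2*y

First, deg p = 2.
Then, symmetries: mirror symmetry x ↦ −x ⇒ only even powers of x.
Next, reading off the gridlines: it crosses the x-axis at the gridline x = 0; it crosses the y-axis at the gridline y = 0.
Finally, matching integer coefficients to the picture gives p.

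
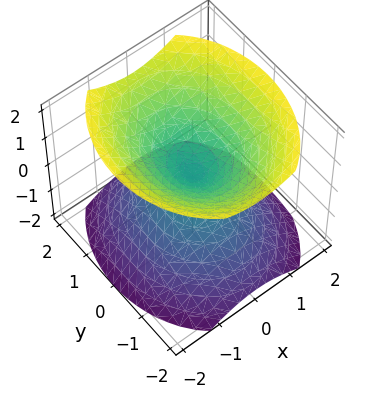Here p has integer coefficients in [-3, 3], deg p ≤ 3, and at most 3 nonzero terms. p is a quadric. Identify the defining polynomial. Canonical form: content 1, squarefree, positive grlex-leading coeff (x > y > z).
The picture has 2 separate pieces. Treating them together as one polynomial.
deg p = 2. Two nappes meeting at a single point; a quadric.
Symmetries: it's symmetric under y → −y, forcing even powers of y; the x ↦ −x reflection is a symmetry, so x appears only in even powers; the z ↦ −z reflection is a symmetry, so z appears only in even powers.
Against the integer gridlines: it crosses the x-axis at the gridline x = 0; it crosses the y-axis at the gridline y = 0; it crosses the z-axis at the gridline z = 0.
Fitting integer coefficients to these (and the overall shape) gives p.

3*x^2 + 2*y^2 - 3*z^2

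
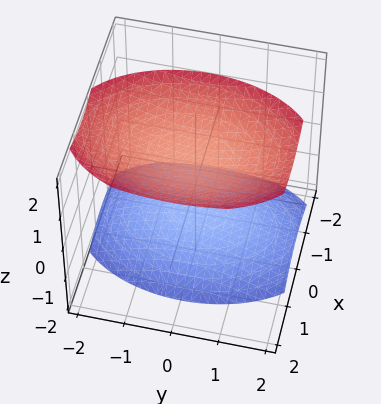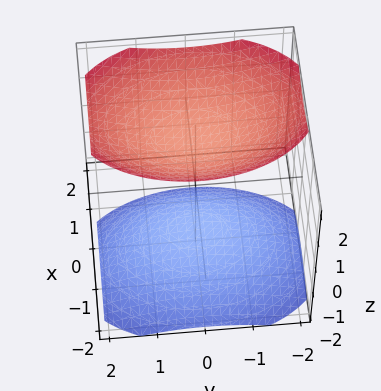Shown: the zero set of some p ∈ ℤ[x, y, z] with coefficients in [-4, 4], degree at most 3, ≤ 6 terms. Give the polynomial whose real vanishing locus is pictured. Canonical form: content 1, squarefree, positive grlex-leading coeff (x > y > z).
2*x^2 - x*z + y^2 - 2*z^2 + 3

(a) I count 2 distinct pieces.
(b) The degree is 2 — the shape is more complex than any degree-1 surface.
(c) Against the integer gridlines: the surface avoids every integer y-axis point in the box; it misses every integer gridline on the x-axis.
(d) Solving for integer coefficients yields p as stated.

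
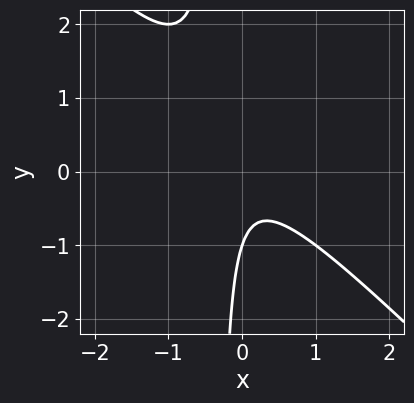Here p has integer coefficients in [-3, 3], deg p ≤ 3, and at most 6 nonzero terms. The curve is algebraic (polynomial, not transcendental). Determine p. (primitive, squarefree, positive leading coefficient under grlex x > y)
3*x^2 + 3*x*y + y + 1

(a) Degree: no degree-1 curve has this shape, so deg p = 2.
(b) From the visible intercepts: the curve avoids every integer x-axis point in the box; it meets the y-axis at y = -1 (among the integer gridlines).
(c) Putting this together gives p.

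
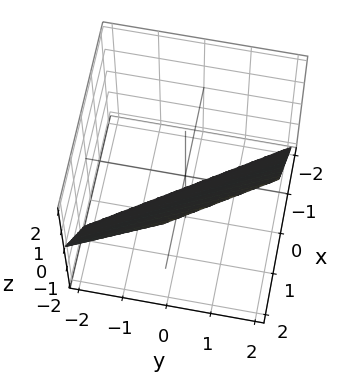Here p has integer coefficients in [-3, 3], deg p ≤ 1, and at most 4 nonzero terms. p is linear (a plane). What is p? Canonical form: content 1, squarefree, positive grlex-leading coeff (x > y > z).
First, the degree is 1 — the surface is flat (a plane).
Next, from the visible intercepts: it meets the z-axis at z = -1 (among the integer gridlines); it crosses the y-axis at the gridline y = 1.
Finally, matching integer coefficients to the picture gives p.

3*x + 2*y - 2*z - 2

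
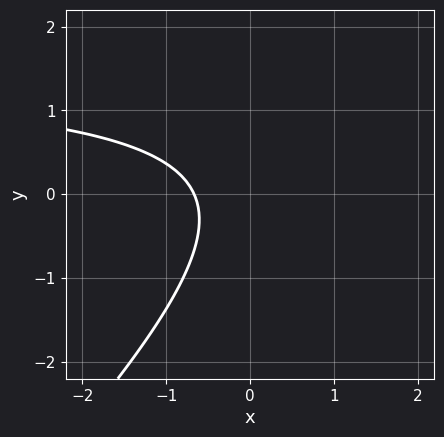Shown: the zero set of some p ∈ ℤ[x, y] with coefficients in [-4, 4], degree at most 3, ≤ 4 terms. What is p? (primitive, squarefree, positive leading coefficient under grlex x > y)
deg p = 2. The shape is more complex than any degree-1 curve.
Observable constraints: the curve avoids every integer y-axis point in the box.
Solving for integer coefficients yields p as stated.

2*x*y - 2*y^2 - 3*x - 2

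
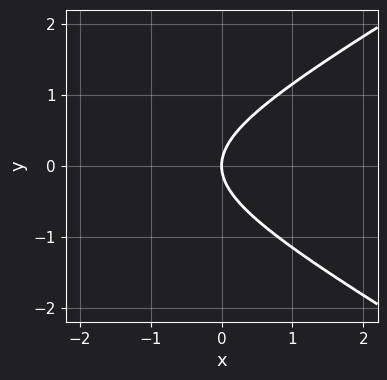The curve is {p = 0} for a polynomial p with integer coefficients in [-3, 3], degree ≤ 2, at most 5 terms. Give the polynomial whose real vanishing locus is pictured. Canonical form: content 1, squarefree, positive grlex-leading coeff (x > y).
x^2 - 3*y^2 + 3*x

First, degree: the shape is more complex than any degree-1 curve, so deg p = 2.
Then, symmetries: it's symmetric under y → −y, forcing even powers of y.
Then, observable constraints: it meets the x-axis at x = 0 (among the integer gridlines); one y-axis crossing is at y = 0.
Finally, matching integer coefficients to the picture gives p.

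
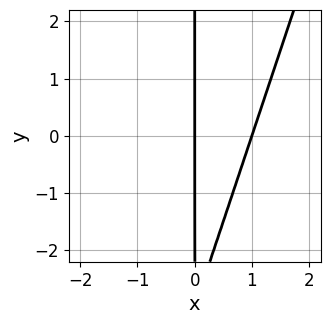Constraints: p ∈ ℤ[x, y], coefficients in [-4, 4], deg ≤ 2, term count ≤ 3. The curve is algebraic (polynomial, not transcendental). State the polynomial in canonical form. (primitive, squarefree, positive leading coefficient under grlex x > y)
3*x^2 - x*y - 3*x

1. The degree is 2 — a generic line meets the curve in up to 2 points.
2. Checking where it meets the axes: the visible y-axis segment lies entirely on the curve; the x-axis gridline crossings are at x ∈ {0, 1}.
3. The integer polynomial consistent with all of this is the stated p.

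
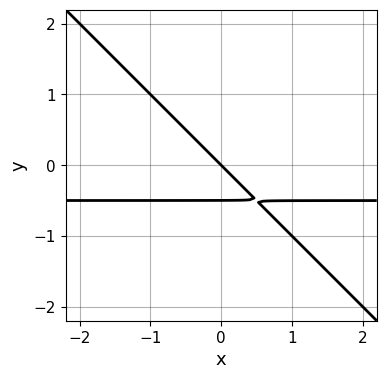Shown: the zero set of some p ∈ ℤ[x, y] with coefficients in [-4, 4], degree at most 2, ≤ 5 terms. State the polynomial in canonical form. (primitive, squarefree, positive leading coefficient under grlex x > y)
First, deg p = 2. No degree-1 curve has this shape.
Next, observable constraints: one x-axis crossing is at x = 0; it crosses the y-axis at the gridline y = 0.
Finally, fitting integer coefficients to these (and the overall shape) gives p.

2*x*y + 2*y^2 + x + y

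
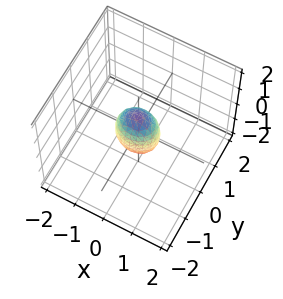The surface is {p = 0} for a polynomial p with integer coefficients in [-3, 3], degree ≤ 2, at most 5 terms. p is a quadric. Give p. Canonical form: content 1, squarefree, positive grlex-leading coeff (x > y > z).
The degree is 2 — a closed, bounded, convex surface; a quadric.
Symmetries: it's symmetric under z → −z, forcing even powers of z; the y ↦ −y reflection is a symmetry, so y appears only in even powers; the x ↦ −x reflection is a symmetry, so x appears only in even powers.
From the axis intercepts and sections: the z-axis gridline crossings are at z ∈ {-1, 1}.
Fitting integer coefficients to these (and the overall shape) gives p.

2*x^2 + 3*y^2 + z^2 - 1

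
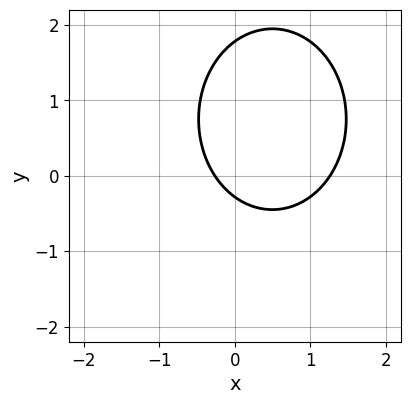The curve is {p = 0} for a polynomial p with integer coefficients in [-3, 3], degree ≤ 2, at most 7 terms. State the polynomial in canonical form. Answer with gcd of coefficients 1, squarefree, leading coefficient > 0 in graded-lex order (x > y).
First, deg p = 2. A generic line meets the curve in up to 2 points.
Finally, putting this together gives p.

3*x^2 + 2*y^2 - 3*x - 3*y - 1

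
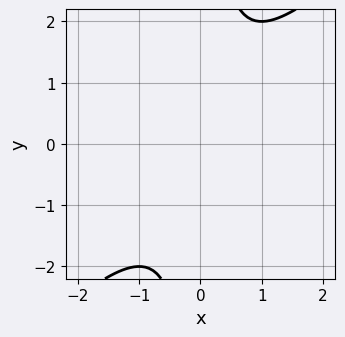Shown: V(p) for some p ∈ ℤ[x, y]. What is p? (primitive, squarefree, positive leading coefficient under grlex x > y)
x^2 - x*y + 1

First, degree: no degree-1 curve has this shape, so deg p = 2.
Then, reading off the gridlines: the curve avoids every integer y-axis point in the box; no x-intercept at any integer in the box.
Finally, matching integer coefficients to the picture gives p.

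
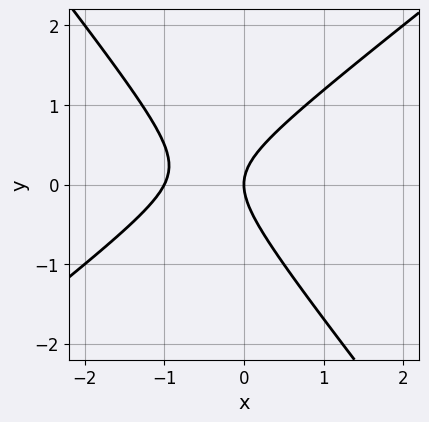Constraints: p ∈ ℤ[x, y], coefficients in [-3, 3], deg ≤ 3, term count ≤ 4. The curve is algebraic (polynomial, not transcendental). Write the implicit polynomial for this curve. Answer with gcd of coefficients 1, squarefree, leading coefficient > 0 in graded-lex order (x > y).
2*x^2 - x*y - 2*y^2 + 2*x

First, degree: the shape is more complex than any degree-1 curve, so deg p = 2.
Next, reading off the gridlines: the x-axis gridline crossings are at x ∈ {-1, 0}; it crosses the y-axis at the gridline y = 0.
Finally, solving for integer coefficients yields p as stated.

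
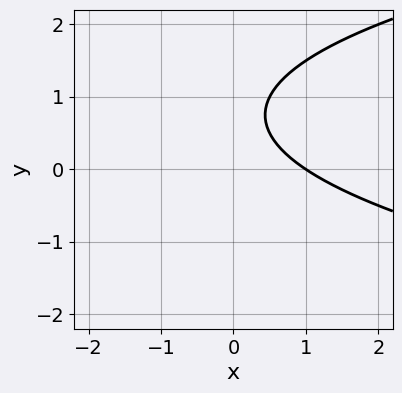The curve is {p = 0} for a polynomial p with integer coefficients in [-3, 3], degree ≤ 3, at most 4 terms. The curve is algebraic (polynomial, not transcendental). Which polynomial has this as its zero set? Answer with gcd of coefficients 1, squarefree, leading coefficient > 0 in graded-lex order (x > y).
2*y^2 - 2*x - 3*y + 2

deg p = 2.
Observable constraints: it crosses the x-axis at the gridline x = 1; it misses every integer gridline on the y-axis.
The integer polynomial consistent with all of this is the stated p.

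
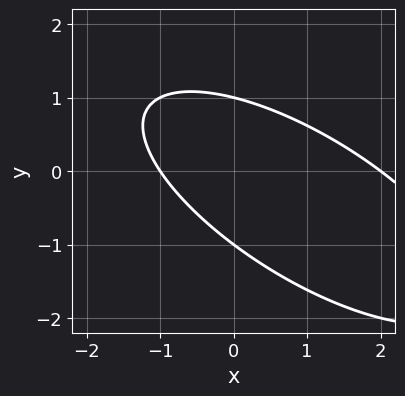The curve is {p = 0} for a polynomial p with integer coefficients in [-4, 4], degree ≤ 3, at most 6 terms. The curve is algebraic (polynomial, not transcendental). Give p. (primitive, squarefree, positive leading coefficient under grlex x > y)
x^2 + 2*x*y + 2*y^2 - x - 2

1. deg p = 2. The shape is more complex than any degree-1 curve.
2. Against the integer gridlines: among the integer gridlines, it crosses the x-axis at x ∈ {-1, 2}; the y-axis gridline crossings are at y ∈ {-1, 1}.
3. Together with the visible shape, these determine p as stated.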